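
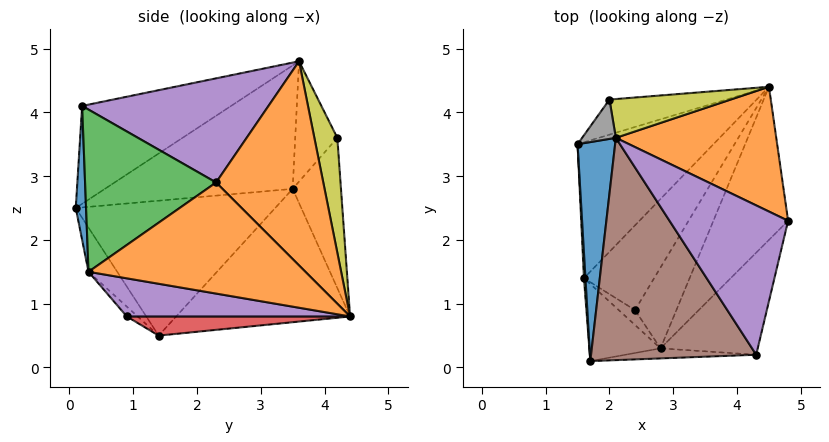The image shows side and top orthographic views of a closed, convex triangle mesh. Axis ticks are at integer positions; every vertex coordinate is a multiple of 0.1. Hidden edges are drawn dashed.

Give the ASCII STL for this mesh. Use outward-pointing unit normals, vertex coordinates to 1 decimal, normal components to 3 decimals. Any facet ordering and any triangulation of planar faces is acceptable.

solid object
 facet normal -0.953 -0.082 0.290
  outer loop
   vertex 2.1 3.6 4.8
   vertex 1.5 3.5 2.8
   vertex 1.7 0.1 2.5
  endloop
 endfacet
 facet normal 0.635 0.590 0.499
  outer loop
   vertex 2.1 3.6 4.8
   vertex 4.8 2.3 2.9
   vertex 4.5 4.4 0.8
  endloop
 endfacet
 facet normal -0.998 -0.060 0.011
  outer loop
   vertex 1.6 1.4 0.5
   vertex 1.7 0.1 2.5
   vertex 1.5 3.5 2.8
  endloop
 endfacet
 facet normal -0.561 0.599 -0.571
  outer loop
   vertex 1.6 1.4 0.5
   vertex 1.5 3.5 2.8
   vertex 4.5 4.4 0.8
  endloop
 endfacet
 facet normal 0.637 0.263 0.725
  outer loop
   vertex 4.3 0.2 4.1
   vertex 4.8 2.3 2.9
   vertex 2.1 3.6 4.8
  endloop
 endfacet
 facet normal -0.455 -0.452 0.767
  outer loop
   vertex 4.3 0.2 4.1
   vertex 2.1 3.6 4.8
   vertex 1.7 0.1 2.5
  endloop
 endfacet
 facet normal -0.489 0.785 -0.381
  outer loop
   vertex 2.0 4.2 3.6
   vertex 4.5 4.4 0.8
   vertex 1.5 3.5 2.8
  endloop
 endfacet
 facet normal -0.900 0.355 0.252
  outer loop
   vertex 2.0 4.2 3.6
   vertex 1.5 3.5 2.8
   vertex 2.1 3.6 4.8
  endloop
 endfacet
 facet normal 0.370 0.843 0.391
  outer loop
   vertex 2.0 4.2 3.6
   vertex 2.1 3.6 4.8
   vertex 4.5 4.4 0.8
  endloop
 endfacet
 facet normal -0.314 -0.803 -0.506
  outer loop
   vertex 2.8 0.3 1.5
   vertex 1.7 0.1 2.5
   vertex 1.6 1.4 0.5
  endloop
 endfacet
 facet normal 0.095 -0.991 -0.093
  outer loop
   vertex 2.8 0.3 1.5
   vertex 4.3 0.2 4.1
   vertex 1.7 0.1 2.5
  endloop
 endfacet
 facet normal 0.760 -0.402 -0.511
  outer loop
   vertex 2.8 0.3 1.5
   vertex 4.5 4.4 0.8
   vertex 4.8 2.3 2.9
  endloop
 endfacet
 facet normal 0.768 -0.446 -0.460
  outer loop
   vertex 2.8 0.3 1.5
   vertex 4.8 2.3 2.9
   vertex 4.3 0.2 4.1
  endloop
 endfacet
 facet normal 0.260 -0.156 -0.953
  outer loop
   vertex 2.4 0.9 0.8
   vertex 1.6 1.4 0.5
   vertex 4.5 4.4 0.8
  endloop
 endfacet
 facet normal 0.628 -0.377 -0.681
  outer loop
   vertex 2.4 0.9 0.8
   vertex 4.5 4.4 0.8
   vertex 2.8 0.3 1.5
  endloop
 endfacet
 facet normal -0.310 -0.802 -0.510
  outer loop
   vertex 2.4 0.9 0.8
   vertex 2.8 0.3 1.5
   vertex 1.6 1.4 0.5
  endloop
 endfacet
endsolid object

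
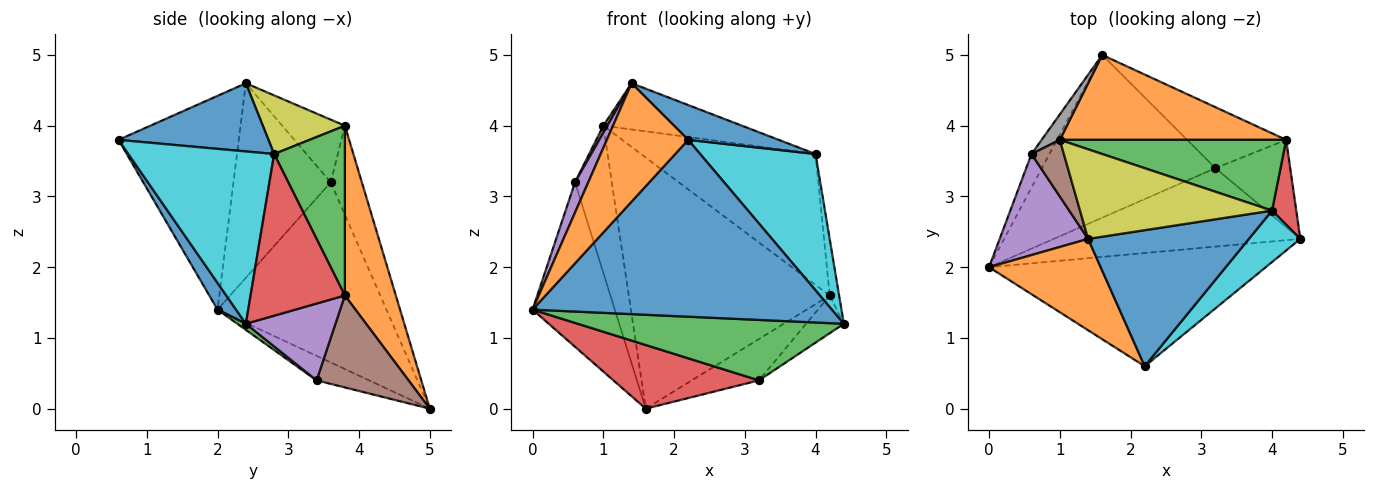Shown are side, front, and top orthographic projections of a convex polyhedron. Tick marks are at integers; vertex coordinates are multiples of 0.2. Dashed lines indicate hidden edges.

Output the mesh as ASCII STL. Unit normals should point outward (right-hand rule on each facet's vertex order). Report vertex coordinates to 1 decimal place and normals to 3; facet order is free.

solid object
 facet normal 0.052 -0.841 -0.538
  outer loop
   vertex 2.2 0.6 3.8
   vertex 0.0 2.0 1.4
   vertex 4.4 2.4 1.2
  endloop
 endfacet
 facet normal -0.760 -0.514 0.397
  outer loop
   vertex 2.2 0.6 3.8
   vertex 1.4 2.4 4.6
   vertex 0.0 2.0 1.4
  endloop
 endfacet
 facet normal 0.019 -0.610 -0.792
  outer loop
   vertex 3.2 3.4 0.4
   vertex 4.4 2.4 1.2
   vertex 0.0 2.0 1.4
  endloop
 endfacet
 facet normal -0.130 -0.361 -0.923
  outer loop
   vertex 3.2 3.4 0.4
   vertex 0.0 2.0 1.4
   vertex 1.6 5.0 0.0
  endloop
 endfacet
 facet normal -0.903 -0.123 0.411
  outer loop
   vertex 0.6 3.6 3.2
   vertex 0.0 2.0 1.4
   vertex 1.4 2.4 4.6
  endloop
 endfacet
 facet normal -0.887 -0.057 0.458
  outer loop
   vertex 0.6 3.6 3.2
   vertex 1.4 2.4 4.6
   vertex 1.0 3.8 4.0
  endloop
 endfacet
 facet normal -0.896 0.436 -0.089
  outer loop
   vertex 0.6 3.6 3.2
   vertex 1.6 5.0 0.0
   vertex 0.0 2.0 1.4
  endloop
 endfacet
 facet normal -0.640 0.757 0.131
  outer loop
   vertex 0.6 3.6 3.2
   vertex 1.0 3.8 4.0
   vertex 1.6 5.0 0.0
  endloop
 endfacet
 facet normal 0.262 0.442 0.858
  outer loop
   vertex 4.0 2.8 3.6
   vertex 1.0 3.8 4.0
   vertex 1.4 2.4 4.6
  endloop
 endfacet
 facet normal 0.764 -0.604 0.228
  outer loop
   vertex 4.0 2.8 3.6
   vertex 2.2 0.6 3.8
   vertex 4.4 2.4 1.2
  endloop
 endfacet
 facet normal 0.380 -0.229 0.896
  outer loop
   vertex 4.0 2.8 3.6
   vertex 1.4 2.4 4.6
   vertex 2.2 0.6 3.8
  endloop
 endfacet
 facet normal 0.234 0.921 0.311
  outer loop
   vertex 4.2 3.8 1.6
   vertex 1.6 5.0 0.0
   vertex 1.0 3.8 4.0
  endloop
 endfacet
 facet normal 0.336 0.829 0.448
  outer loop
   vertex 4.2 3.8 1.6
   vertex 1.0 3.8 4.0
   vertex 4.0 2.8 3.6
  endloop
 endfacet
 facet normal 0.984 0.098 0.148
  outer loop
   vertex 4.2 3.8 1.6
   vertex 4.0 2.8 3.6
   vertex 4.4 2.4 1.2
  endloop
 endfacet
 facet normal 0.686 0.289 -0.668
  outer loop
   vertex 4.2 3.8 1.6
   vertex 4.4 2.4 1.2
   vertex 3.2 3.4 0.4
  endloop
 endfacet
 facet normal 0.609 0.445 -0.656
  outer loop
   vertex 4.2 3.8 1.6
   vertex 3.2 3.4 0.4
   vertex 1.6 5.0 0.0
  endloop
 endfacet
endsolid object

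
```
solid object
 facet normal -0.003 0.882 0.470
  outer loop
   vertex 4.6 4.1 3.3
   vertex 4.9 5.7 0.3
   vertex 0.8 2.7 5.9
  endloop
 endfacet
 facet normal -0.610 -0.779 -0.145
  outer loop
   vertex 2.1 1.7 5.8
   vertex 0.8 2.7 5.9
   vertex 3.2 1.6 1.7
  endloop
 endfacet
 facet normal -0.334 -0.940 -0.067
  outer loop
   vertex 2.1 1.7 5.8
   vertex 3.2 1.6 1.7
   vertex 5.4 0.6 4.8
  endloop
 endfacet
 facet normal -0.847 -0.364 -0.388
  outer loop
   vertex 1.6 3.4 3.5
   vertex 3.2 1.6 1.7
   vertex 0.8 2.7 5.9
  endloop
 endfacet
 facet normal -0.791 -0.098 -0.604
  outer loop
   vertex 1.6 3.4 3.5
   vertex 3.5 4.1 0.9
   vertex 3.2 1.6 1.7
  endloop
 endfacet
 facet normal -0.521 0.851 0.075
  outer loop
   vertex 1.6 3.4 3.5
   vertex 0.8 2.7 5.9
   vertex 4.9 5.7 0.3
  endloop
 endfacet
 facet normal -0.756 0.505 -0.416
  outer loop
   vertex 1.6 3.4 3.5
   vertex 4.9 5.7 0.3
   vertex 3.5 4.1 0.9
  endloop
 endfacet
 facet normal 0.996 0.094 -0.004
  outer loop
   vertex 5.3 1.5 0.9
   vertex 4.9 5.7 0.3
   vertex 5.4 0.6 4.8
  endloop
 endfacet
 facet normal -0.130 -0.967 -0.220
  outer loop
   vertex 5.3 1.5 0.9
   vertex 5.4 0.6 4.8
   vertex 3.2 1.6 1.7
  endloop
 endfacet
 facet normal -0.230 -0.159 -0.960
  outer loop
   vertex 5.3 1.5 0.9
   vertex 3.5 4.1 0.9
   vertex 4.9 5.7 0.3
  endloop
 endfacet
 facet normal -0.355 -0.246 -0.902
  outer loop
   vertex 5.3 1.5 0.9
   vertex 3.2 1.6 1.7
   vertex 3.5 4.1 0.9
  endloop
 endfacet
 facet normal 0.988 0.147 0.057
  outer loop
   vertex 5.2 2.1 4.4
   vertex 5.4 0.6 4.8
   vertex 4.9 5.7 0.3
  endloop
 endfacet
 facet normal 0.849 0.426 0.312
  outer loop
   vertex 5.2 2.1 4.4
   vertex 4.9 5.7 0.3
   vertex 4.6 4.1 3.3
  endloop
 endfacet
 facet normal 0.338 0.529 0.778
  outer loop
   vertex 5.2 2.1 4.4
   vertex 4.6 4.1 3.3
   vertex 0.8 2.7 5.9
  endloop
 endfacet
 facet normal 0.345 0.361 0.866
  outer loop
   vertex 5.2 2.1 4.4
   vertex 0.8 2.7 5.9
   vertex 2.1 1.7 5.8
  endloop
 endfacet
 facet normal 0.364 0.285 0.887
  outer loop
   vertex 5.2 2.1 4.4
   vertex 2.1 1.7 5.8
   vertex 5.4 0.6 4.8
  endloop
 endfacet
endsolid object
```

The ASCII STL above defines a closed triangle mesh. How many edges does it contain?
24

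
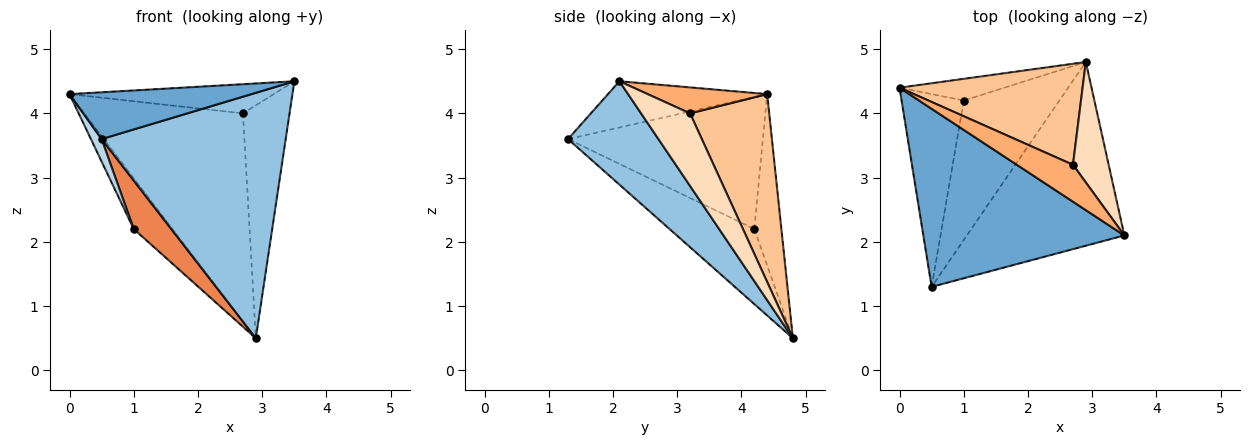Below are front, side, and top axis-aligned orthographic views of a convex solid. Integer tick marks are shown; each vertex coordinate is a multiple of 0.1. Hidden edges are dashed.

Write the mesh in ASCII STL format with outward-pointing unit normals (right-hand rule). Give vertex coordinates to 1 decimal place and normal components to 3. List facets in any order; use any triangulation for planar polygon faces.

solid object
 facet normal -0.217 -0.248 0.944
  outer loop
   vertex 0.5 1.3 3.6
   vertex 3.5 2.1 4.5
   vertex 0.0 4.4 4.3
  endloop
 endfacet
 facet normal 0.366 -0.745 -0.558
  outer loop
   vertex 2.9 4.8 0.5
   vertex 3.5 2.1 4.5
   vertex 0.5 1.3 3.6
  endloop
 endfacet
 facet normal -0.904 -0.050 -0.426
  outer loop
   vertex 1.0 4.2 2.2
   vertex 0.5 1.3 3.6
   vertex 0.0 4.4 4.3
  endloop
 endfacet
 facet normal -0.540 0.774 -0.331
  outer loop
   vertex 1.0 4.2 2.2
   vertex 0.0 4.4 4.3
   vertex 2.9 4.8 0.5
  endloop
 endfacet
 facet normal -0.596 -0.264 -0.759
  outer loop
   vertex 1.0 4.2 2.2
   vertex 2.9 4.8 0.5
   vertex 0.5 1.3 3.6
  endloop
 endfacet
 facet normal 0.341 0.583 0.737
  outer loop
   vertex 2.7 3.2 4.0
   vertex 0.0 4.4 4.3
   vertex 3.5 2.1 4.5
  endloop
 endfacet
 facet normal 0.409 0.821 0.399
  outer loop
   vertex 2.7 3.2 4.0
   vertex 2.9 4.8 0.5
   vertex 0.0 4.4 4.3
  endloop
 endfacet
 facet normal 0.683 0.649 0.336
  outer loop
   vertex 2.7 3.2 4.0
   vertex 3.5 2.1 4.5
   vertex 2.9 4.8 0.5
  endloop
 endfacet
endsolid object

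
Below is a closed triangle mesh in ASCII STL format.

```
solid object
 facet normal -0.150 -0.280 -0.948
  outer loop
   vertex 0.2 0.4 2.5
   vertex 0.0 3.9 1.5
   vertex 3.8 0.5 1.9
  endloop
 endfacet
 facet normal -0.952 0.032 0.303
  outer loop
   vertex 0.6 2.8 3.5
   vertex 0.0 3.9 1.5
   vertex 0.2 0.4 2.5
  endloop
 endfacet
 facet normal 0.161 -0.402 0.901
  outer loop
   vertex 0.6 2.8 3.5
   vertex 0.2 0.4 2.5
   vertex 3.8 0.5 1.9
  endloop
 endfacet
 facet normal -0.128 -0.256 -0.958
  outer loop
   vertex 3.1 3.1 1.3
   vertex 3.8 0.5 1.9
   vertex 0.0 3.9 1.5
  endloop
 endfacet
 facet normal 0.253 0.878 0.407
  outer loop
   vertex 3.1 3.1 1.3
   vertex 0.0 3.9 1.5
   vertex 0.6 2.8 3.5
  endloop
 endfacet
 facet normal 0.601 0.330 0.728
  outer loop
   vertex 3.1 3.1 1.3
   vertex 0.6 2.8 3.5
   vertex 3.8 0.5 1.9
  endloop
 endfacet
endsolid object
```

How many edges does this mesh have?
9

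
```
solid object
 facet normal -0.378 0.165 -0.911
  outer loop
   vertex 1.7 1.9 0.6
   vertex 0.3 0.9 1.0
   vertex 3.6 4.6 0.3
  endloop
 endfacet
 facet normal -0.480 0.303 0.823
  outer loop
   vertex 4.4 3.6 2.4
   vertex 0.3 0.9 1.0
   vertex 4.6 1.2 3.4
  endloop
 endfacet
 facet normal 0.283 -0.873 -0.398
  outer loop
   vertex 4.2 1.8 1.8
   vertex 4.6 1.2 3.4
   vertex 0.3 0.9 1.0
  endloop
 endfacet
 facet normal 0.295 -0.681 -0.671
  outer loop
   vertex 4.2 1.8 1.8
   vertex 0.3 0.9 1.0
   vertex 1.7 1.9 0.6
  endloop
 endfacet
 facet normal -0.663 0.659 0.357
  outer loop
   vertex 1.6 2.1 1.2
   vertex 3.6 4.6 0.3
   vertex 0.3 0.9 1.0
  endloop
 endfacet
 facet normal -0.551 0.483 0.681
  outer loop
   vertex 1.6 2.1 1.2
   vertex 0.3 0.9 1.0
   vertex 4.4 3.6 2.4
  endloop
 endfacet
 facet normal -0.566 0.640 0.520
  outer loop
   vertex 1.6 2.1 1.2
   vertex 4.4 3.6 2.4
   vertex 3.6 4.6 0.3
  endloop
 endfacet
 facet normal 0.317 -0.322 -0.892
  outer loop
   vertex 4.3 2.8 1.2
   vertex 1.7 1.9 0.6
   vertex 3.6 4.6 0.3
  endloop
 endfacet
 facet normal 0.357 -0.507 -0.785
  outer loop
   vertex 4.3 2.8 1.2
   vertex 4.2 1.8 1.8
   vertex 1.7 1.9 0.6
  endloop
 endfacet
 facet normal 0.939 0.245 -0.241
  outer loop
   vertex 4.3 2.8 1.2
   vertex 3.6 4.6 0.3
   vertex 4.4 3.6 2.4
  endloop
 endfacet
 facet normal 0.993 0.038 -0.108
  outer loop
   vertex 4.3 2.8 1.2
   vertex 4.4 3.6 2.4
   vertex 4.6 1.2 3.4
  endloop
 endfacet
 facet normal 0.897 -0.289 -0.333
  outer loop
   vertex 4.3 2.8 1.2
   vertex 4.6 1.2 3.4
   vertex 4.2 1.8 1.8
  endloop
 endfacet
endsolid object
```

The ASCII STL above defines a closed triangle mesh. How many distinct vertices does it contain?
8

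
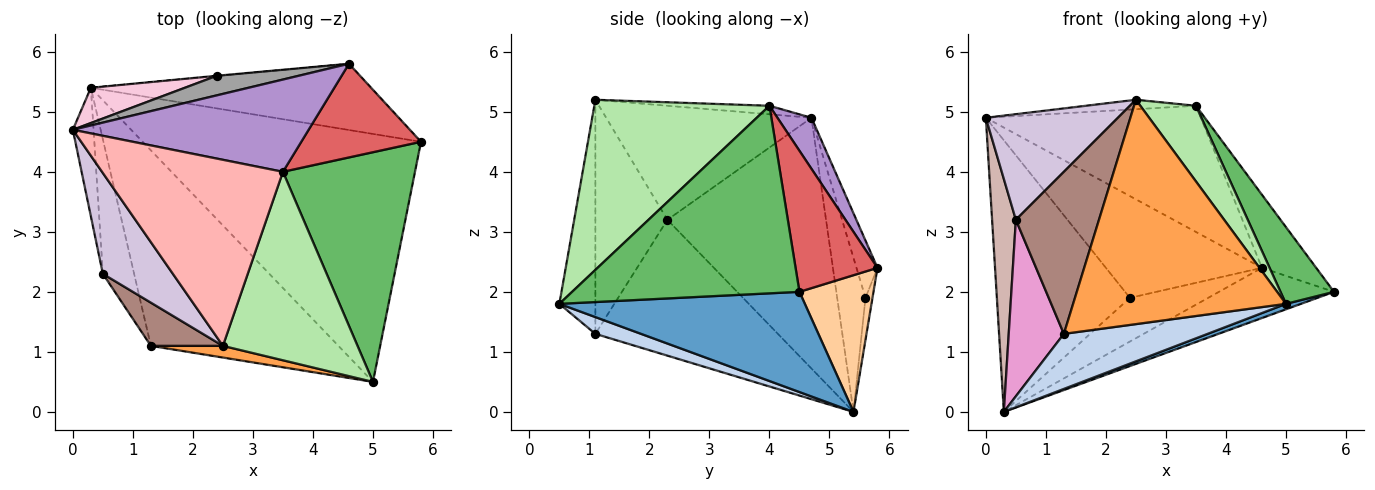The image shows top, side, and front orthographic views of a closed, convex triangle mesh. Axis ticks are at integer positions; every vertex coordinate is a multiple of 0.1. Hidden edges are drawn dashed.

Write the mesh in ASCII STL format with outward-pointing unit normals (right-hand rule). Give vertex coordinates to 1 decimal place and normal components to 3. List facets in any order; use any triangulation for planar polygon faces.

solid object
 facet normal 0.339 -0.021 -0.941
  outer loop
   vertex 0.3 5.4 0.0
   vertex 5.8 4.5 2.0
   vertex 5.0 0.5 1.8
  endloop
 endfacet
 facet normal 0.086 -0.270 -0.959
  outer loop
   vertex 1.3 1.1 1.3
   vertex 0.3 5.4 0.0
   vertex 5.0 0.5 1.8
  endloop
 endfacet
 facet normal -0.167 -0.985 0.051
  outer loop
   vertex 2.5 1.1 5.2
   vertex 1.3 1.1 1.3
   vertex 5.0 0.5 1.8
  endloop
 endfacet
 facet normal 0.362 0.563 -0.743
  outer loop
   vertex 4.6 5.8 2.4
   vertex 5.8 4.5 2.0
   vertex 0.3 5.4 0.0
  endloop
 endfacet
 facet normal 0.803 -0.189 0.565
  outer loop
   vertex 3.5 4.0 5.1
   vertex 5.0 0.5 1.8
   vertex 5.8 4.5 2.0
  endloop
 endfacet
 facet normal 0.761 -0.242 0.602
  outer loop
   vertex 3.5 4.0 5.1
   vertex 2.5 1.1 5.2
   vertex 5.0 0.5 1.8
  endloop
 endfacet
 facet normal 0.681 0.451 0.578
  outer loop
   vertex 3.5 4.0 5.1
   vertex 5.8 4.5 2.0
   vertex 4.6 5.8 2.4
  endloop
 endfacet
 facet normal -0.047 0.051 0.998
  outer loop
   vertex 3.5 4.0 5.1
   vertex 0.0 4.7 4.9
   vertex 2.5 1.1 5.2
  endloop
 endfacet
 facet normal 0.127 0.801 0.585
  outer loop
   vertex 3.5 4.0 5.1
   vertex 4.6 5.8 2.4
   vertex 0.0 4.7 4.9
  endloop
 endfacet
 facet normal -0.747 -0.481 0.459
  outer loop
   vertex 0.5 2.3 3.2
   vertex 2.5 1.1 5.2
   vertex 0.0 4.7 4.9
  endloop
 endfacet
 facet normal -0.642 -0.741 0.198
  outer loop
   vertex 0.5 2.3 3.2
   vertex 1.3 1.1 1.3
   vertex 2.5 1.1 5.2
  endloop
 endfacet
 facet normal -0.986 -0.148 -0.081
  outer loop
   vertex 0.5 2.3 3.2
   vertex 0.0 4.7 4.9
   vertex 0.3 5.4 0.0
  endloop
 endfacet
 facet normal -0.935 -0.282 -0.215
  outer loop
   vertex 0.5 2.3 3.2
   vertex 0.3 5.4 0.0
   vertex 1.3 1.1 1.3
  endloop
 endfacet
 facet normal -0.206 0.970 0.126
  outer loop
   vertex 2.4 5.6 1.9
   vertex 0.3 5.4 0.0
   vertex 0.0 4.7 4.9
  endloop
 endfacet
 facet normal -0.131 0.974 0.187
  outer loop
   vertex 2.4 5.6 1.9
   vertex 0.0 4.7 4.9
   vertex 4.6 5.8 2.4
  endloop
 endfacet
 facet normal -0.089 0.996 -0.006
  outer loop
   vertex 2.4 5.6 1.9
   vertex 4.6 5.8 2.4
   vertex 0.3 5.4 0.0
  endloop
 endfacet
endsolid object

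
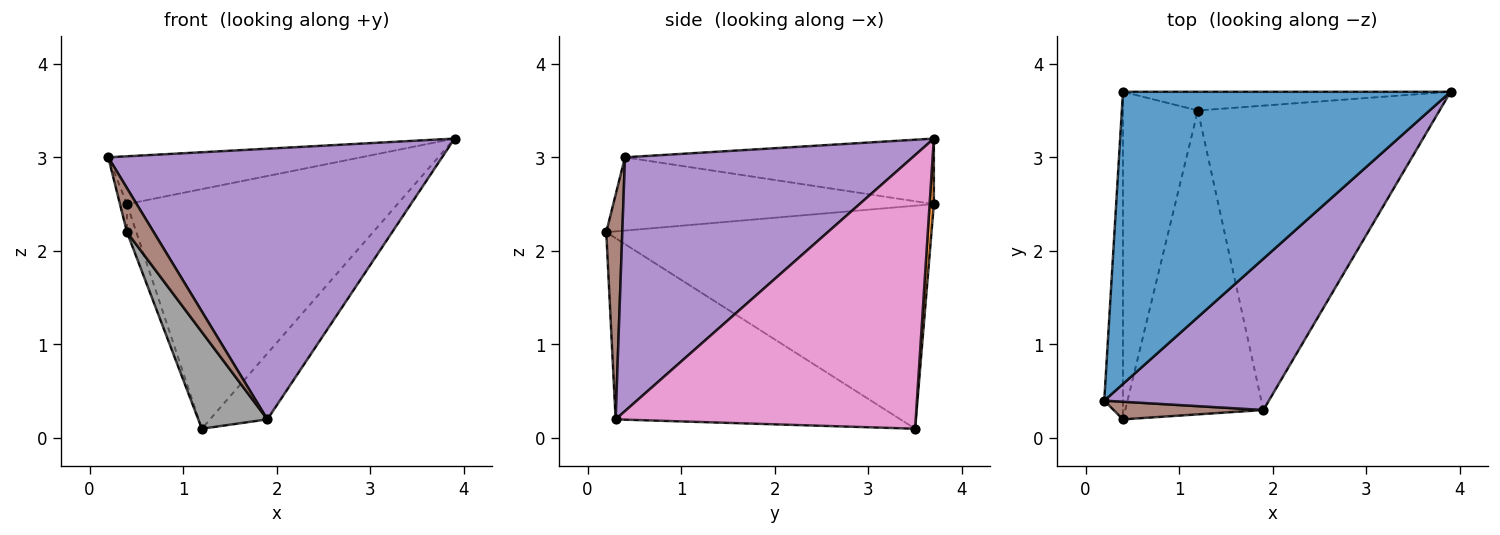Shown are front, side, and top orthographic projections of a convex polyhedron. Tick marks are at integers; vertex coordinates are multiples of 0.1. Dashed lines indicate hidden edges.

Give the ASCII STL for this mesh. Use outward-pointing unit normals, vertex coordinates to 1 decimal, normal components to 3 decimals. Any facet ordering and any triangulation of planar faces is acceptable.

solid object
 facet normal -0.194 0.158 0.968
  outer loop
   vertex 0.4 3.7 2.5
   vertex 0.2 0.4 3.0
   vertex 3.9 3.7 3.2
  endloop
 endfacet
 facet normal 0.016 0.997 -0.078
  outer loop
   vertex 0.4 3.7 2.5
   vertex 3.9 3.7 3.2
   vertex 1.2 3.5 0.1
  endloop
 endfacet
 facet normal -0.969 0.021 -0.247
  outer loop
   vertex 0.4 3.7 2.5
   vertex 0.4 0.2 2.2
   vertex 0.2 0.4 3.0
  endloop
 endfacet
 facet normal -0.948 0.027 -0.318
  outer loop
   vertex 0.4 3.7 2.5
   vertex 1.2 3.5 0.1
   vertex 0.4 0.2 2.2
  endloop
 endfacet
 facet normal 0.601 -0.698 0.390
  outer loop
   vertex 1.9 0.3 0.2
   vertex 3.9 3.7 3.2
   vertex 0.2 0.4 3.0
  endloop
 endfacet
 facet normal 0.487 -0.811 0.324
  outer loop
   vertex 1.9 0.3 0.2
   vertex 0.2 0.4 3.0
   vertex 0.4 0.2 2.2
  endloop
 endfacet
 facet normal 0.742 0.142 -0.655
  outer loop
   vertex 1.9 0.3 0.2
   vertex 1.2 3.5 0.1
   vertex 3.9 3.7 3.2
  endloop
 endfacet
 facet normal -0.781 -0.189 -0.595
  outer loop
   vertex 1.9 0.3 0.2
   vertex 0.4 0.2 2.2
   vertex 1.2 3.5 0.1
  endloop
 endfacet
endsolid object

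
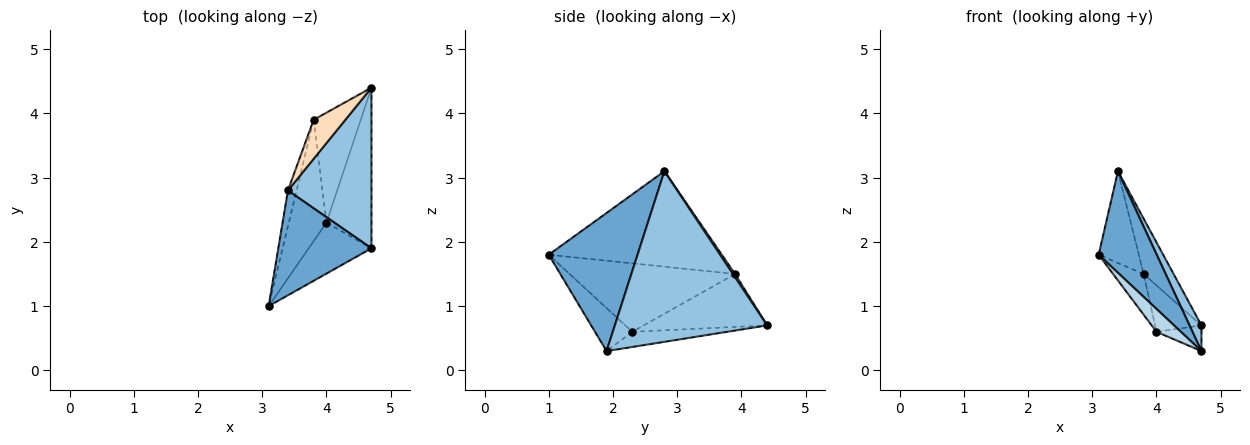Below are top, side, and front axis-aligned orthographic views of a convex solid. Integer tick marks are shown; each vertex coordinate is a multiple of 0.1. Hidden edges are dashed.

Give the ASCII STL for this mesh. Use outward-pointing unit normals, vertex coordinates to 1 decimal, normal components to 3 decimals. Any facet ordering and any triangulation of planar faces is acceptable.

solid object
 facet normal 0.729 -0.477 0.492
  outer loop
   vertex 3.4 2.8 3.1
   vertex 3.1 1.0 1.8
   vertex 4.7 1.9 0.3
  endloop
 endfacet
 facet normal 0.896 -0.070 0.439
  outer loop
   vertex 3.4 2.8 3.1
   vertex 4.7 1.9 0.3
   vertex 4.7 4.4 0.7
  endloop
 endfacet
 facet normal -0.530 -0.347 -0.774
  outer loop
   vertex 4.0 2.3 0.6
   vertex 4.7 1.9 0.3
   vertex 3.1 1.0 1.8
  endloop
 endfacet
 facet normal -0.316 0.150 -0.937
  outer loop
   vertex 4.0 2.3 0.6
   vertex 4.7 4.4 0.7
   vertex 4.7 1.9 0.3
  endloop
 endfacet
 facet normal -0.865 0.160 -0.476
  outer loop
   vertex 3.8 3.9 1.5
   vertex 4.0 2.3 0.6
   vertex 3.1 1.0 1.8
  endloop
 endfacet
 facet normal -0.719 0.270 -0.640
  outer loop
   vertex 3.8 3.9 1.5
   vertex 4.7 4.4 0.7
   vertex 4.0 2.3 0.6
  endloop
 endfacet
 facet normal -0.970 0.225 -0.088
  outer loop
   vertex 3.8 3.9 1.5
   vertex 3.1 1.0 1.8
   vertex 3.4 2.8 3.1
  endloop
 endfacet
 facet normal 0.058 0.816 0.575
  outer loop
   vertex 3.8 3.9 1.5
   vertex 3.4 2.8 3.1
   vertex 4.7 4.4 0.7
  endloop
 endfacet
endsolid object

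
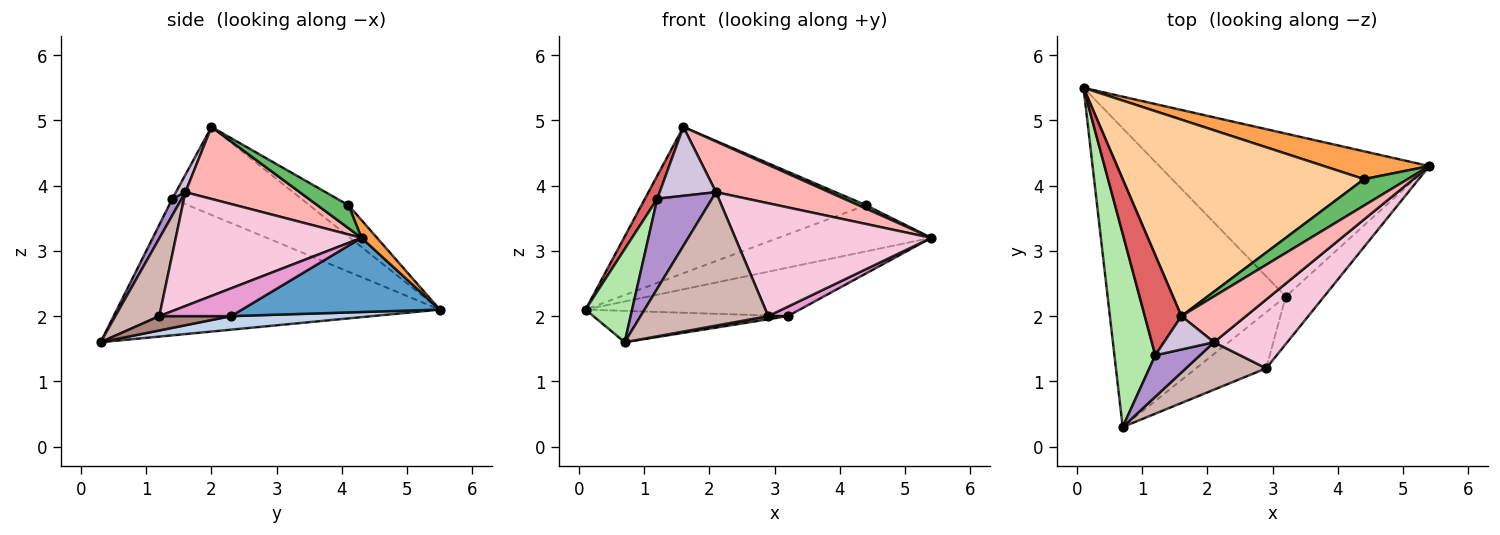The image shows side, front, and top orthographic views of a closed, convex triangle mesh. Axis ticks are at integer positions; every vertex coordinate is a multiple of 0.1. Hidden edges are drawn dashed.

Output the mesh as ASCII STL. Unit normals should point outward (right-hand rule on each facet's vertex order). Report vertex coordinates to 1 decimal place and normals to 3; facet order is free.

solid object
 facet normal 0.255 0.276 -0.927
  outer loop
   vertex 3.2 2.3 2.0
   vertex 0.1 5.5 2.1
   vertex 5.4 4.3 3.2
  endloop
 endfacet
 facet normal 0.075 0.104 -0.992
  outer loop
   vertex 3.2 2.3 2.0
   vertex 0.7 0.3 1.6
   vertex 0.1 5.5 2.1
  endloop
 endfacet
 facet normal 0.086 0.853 0.514
  outer loop
   vertex 4.4 4.1 3.7
   vertex 5.4 4.3 3.2
   vertex 0.1 5.5 2.1
  endloop
 endfacet
 facet normal -0.104 0.594 0.798
  outer loop
   vertex 4.4 4.1 3.7
   vertex 0.1 5.5 2.1
   vertex 1.6 2.0 4.9
  endloop
 endfacet
 facet normal 0.462 -0.114 0.879
  outer loop
   vertex 4.4 4.1 3.7
   vertex 1.6 2.0 4.9
   vertex 5.4 4.3 3.2
  endloop
 endfacet
 facet normal -0.949 -0.137 0.284
  outer loop
   vertex 1.2 1.4 3.8
   vertex 0.1 5.5 2.1
   vertex 0.7 0.3 1.6
  endloop
 endfacet
 facet normal -0.920 -0.088 0.383
  outer loop
   vertex 1.2 1.4 3.8
   vertex 1.6 2.0 4.9
   vertex 0.1 5.5 2.1
  endloop
 endfacet
 facet normal 0.599 -0.593 0.537
  outer loop
   vertex 2.1 1.6 3.9
   vertex 5.4 4.3 3.2
   vertex 1.6 2.0 4.9
  endloop
 endfacet
 facet normal 0.153 -0.897 0.414
  outer loop
   vertex 2.1 1.6 3.9
   vertex 1.2 1.4 3.8
   vertex 0.7 0.3 1.6
  endloop
 endfacet
 facet normal 0.150 -0.890 0.431
  outer loop
   vertex 2.1 1.6 3.9
   vertex 1.6 2.0 4.9
   vertex 1.2 1.4 3.8
  endloop
 endfacet
 facet normal 0.200 -0.055 -0.978
  outer loop
   vertex 2.9 1.2 2.0
   vertex 0.7 0.3 1.6
   vertex 3.2 2.3 2.0
  endloop
 endfacet
 facet normal 0.309 -0.896 0.319
  outer loop
   vertex 2.9 1.2 2.0
   vertex 2.1 1.6 3.9
   vertex 0.7 0.3 1.6
  endloop
 endfacet
 facet normal 0.580 -0.158 -0.799
  outer loop
   vertex 2.9 1.2 2.0
   vertex 3.2 2.3 2.0
   vertex 5.4 4.3 3.2
  endloop
 endfacet
 facet normal 0.629 -0.664 0.405
  outer loop
   vertex 2.9 1.2 2.0
   vertex 5.4 4.3 3.2
   vertex 2.1 1.6 3.9
  endloop
 endfacet
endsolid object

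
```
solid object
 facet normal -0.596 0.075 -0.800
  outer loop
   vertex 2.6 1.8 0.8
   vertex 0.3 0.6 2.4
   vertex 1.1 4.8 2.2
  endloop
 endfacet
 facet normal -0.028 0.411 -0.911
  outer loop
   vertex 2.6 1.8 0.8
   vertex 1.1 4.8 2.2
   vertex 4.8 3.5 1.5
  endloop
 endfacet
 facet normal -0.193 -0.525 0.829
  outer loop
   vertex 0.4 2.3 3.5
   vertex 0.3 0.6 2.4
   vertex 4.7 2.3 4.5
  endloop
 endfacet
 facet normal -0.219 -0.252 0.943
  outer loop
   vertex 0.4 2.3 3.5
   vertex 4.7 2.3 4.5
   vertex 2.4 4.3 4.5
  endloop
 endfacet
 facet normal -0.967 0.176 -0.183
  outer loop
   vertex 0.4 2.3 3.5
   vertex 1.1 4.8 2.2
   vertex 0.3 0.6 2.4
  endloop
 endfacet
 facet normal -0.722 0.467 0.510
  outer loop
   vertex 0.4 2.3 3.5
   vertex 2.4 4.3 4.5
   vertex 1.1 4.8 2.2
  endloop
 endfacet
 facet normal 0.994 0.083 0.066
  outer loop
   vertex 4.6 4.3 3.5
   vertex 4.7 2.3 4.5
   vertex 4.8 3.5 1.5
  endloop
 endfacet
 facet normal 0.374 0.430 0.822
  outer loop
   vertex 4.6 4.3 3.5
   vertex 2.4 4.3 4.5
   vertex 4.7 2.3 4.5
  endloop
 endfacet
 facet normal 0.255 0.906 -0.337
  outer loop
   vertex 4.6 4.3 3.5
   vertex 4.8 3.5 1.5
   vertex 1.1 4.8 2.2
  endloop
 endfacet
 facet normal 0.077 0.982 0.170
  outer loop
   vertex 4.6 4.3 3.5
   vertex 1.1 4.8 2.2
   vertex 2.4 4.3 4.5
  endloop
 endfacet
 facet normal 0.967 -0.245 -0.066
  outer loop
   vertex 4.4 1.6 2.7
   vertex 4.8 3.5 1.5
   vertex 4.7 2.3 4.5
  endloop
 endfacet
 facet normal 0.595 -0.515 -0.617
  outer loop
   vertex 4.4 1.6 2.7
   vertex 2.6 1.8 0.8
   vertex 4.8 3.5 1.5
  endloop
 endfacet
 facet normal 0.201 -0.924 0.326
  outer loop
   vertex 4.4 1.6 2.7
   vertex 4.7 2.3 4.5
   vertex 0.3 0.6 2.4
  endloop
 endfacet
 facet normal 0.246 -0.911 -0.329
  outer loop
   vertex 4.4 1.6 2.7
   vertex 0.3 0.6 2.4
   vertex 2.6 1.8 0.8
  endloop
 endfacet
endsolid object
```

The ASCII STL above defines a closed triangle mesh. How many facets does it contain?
14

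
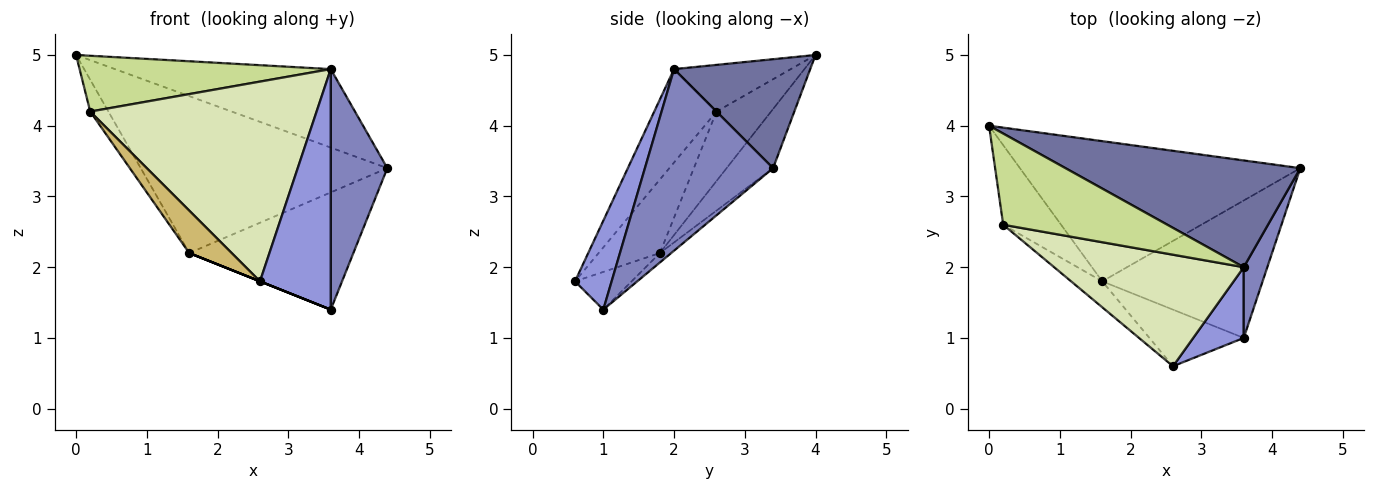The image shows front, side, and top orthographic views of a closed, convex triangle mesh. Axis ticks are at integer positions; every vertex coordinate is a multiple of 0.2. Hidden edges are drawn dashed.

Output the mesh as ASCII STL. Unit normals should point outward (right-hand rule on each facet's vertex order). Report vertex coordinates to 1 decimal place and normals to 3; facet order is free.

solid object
 facet normal 0.350 0.555 0.755
  outer loop
   vertex 3.6 2.0 4.8
   vertex 4.4 3.4 3.4
   vertex 0.0 4.0 5.0
  endloop
 endfacet
 facet normal 0.908 -0.401 0.118
  outer loop
   vertex 3.6 2.0 4.8
   vertex 3.6 1.0 1.4
   vertex 4.4 3.4 3.4
  endloop
 endfacet
 facet normal 0.445 -0.859 0.253
  outer loop
   vertex 3.6 2.0 4.8
   vertex 2.6 0.6 1.8
   vertex 3.6 1.0 1.4
  endloop
 endfacet
 facet normal -0.139 0.738 -0.660
  outer loop
   vertex 1.6 1.8 2.2
   vertex 0.0 4.0 5.0
   vertex 4.4 3.4 3.4
  endloop
 endfacet
 facet normal -0.045 0.648 -0.760
  outer loop
   vertex 1.6 1.8 2.2
   vertex 4.4 3.4 3.4
   vertex 3.6 1.0 1.4
  endloop
 endfacet
 facet normal -0.371 0.000 -0.928
  outer loop
   vertex 1.6 1.8 2.2
   vertex 3.6 1.0 1.4
   vertex 2.6 0.6 1.8
  endloop
 endfacet
 facet normal -0.236 -0.507 0.829
  outer loop
   vertex 0.2 2.6 4.2
   vertex 3.6 2.0 4.8
   vertex 0.0 4.0 5.0
  endloop
 endfacet
 facet normal -0.233 -0.849 0.474
  outer loop
   vertex 0.2 2.6 4.2
   vertex 2.6 0.6 1.8
   vertex 3.6 2.0 4.8
  endloop
 endfacet
 facet normal -0.744 0.248 -0.620
  outer loop
   vertex 0.2 2.6 4.2
   vertex 0.0 4.0 5.0
   vertex 1.6 1.8 2.2
  endloop
 endfacet
 facet normal -0.777 -0.538 -0.329
  outer loop
   vertex 0.2 2.6 4.2
   vertex 1.6 1.8 2.2
   vertex 2.6 0.6 1.8
  endloop
 endfacet
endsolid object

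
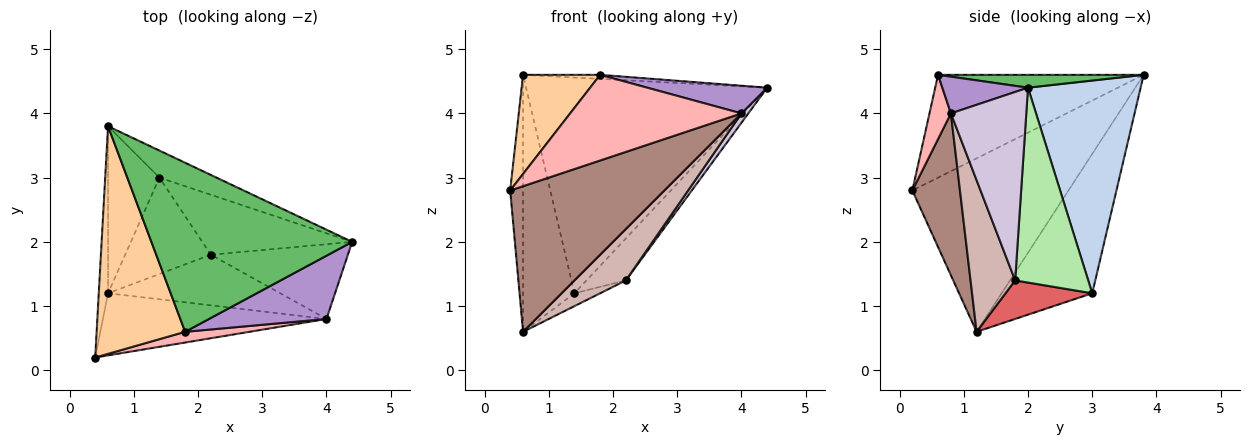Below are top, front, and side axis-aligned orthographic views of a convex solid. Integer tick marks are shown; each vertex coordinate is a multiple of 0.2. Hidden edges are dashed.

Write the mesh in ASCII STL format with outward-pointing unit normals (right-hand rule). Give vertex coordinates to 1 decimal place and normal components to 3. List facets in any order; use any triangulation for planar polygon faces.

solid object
 facet normal -0.995 0.082 -0.053
  outer loop
   vertex 0.6 1.2 0.6
   vertex 0.4 0.2 2.8
   vertex 0.6 3.8 4.6
  endloop
 endfacet
 facet normal 0.420 0.900 -0.113
  outer loop
   vertex 1.4 3.0 1.2
   vertex 0.6 3.8 4.6
   vertex 4.4 2.0 4.4
  endloop
 endfacet
 facet normal -0.828 0.470 -0.305
  outer loop
   vertex 1.4 3.0 1.2
   vertex 0.6 1.2 0.6
   vertex 0.6 3.8 4.6
  endloop
 endfacet
 facet normal -0.729 -0.273 0.628
  outer loop
   vertex 1.8 0.6 4.6
   vertex 0.6 3.8 4.6
   vertex 0.4 0.2 2.8
  endloop
 endfacet
 facet normal 0.064 0.024 0.998
  outer loop
   vertex 1.8 0.6 4.6
   vertex 4.4 2.0 4.4
   vertex 0.6 3.8 4.6
  endloop
 endfacet
 facet normal 0.729 0.393 -0.561
  outer loop
   vertex 2.2 1.8 1.4
   vertex 1.4 3.0 1.2
   vertex 4.4 2.0 4.4
  endloop
 endfacet
 facet normal 0.407 0.121 -0.905
  outer loop
   vertex 2.2 1.8 1.4
   vertex 0.6 1.2 0.6
   vertex 1.4 3.0 1.2
  endloop
 endfacet
 facet normal 0.123 -0.985 0.123
  outer loop
   vertex 4.0 0.8 4.0
   vertex 1.8 0.6 4.6
   vertex 0.4 0.2 2.8
  endloop
 endfacet
 facet normal 0.275 -0.385 0.881
  outer loop
   vertex 4.0 0.8 4.0
   vertex 4.4 2.0 4.4
   vertex 1.8 0.6 4.6
  endloop
 endfacet
 facet normal 0.807 -0.073 -0.587
  outer loop
   vertex 4.0 0.8 4.0
   vertex 2.2 1.8 1.4
   vertex 4.4 2.0 4.4
  endloop
 endfacet
 facet normal 0.273 -0.885 -0.377
  outer loop
   vertex 4.0 0.8 4.0
   vertex 0.4 0.2 2.8
   vertex 0.6 1.2 0.6
  endloop
 endfacet
 facet normal 0.526 -0.606 -0.597
  outer loop
   vertex 4.0 0.8 4.0
   vertex 0.6 1.2 0.6
   vertex 2.2 1.8 1.4
  endloop
 endfacet
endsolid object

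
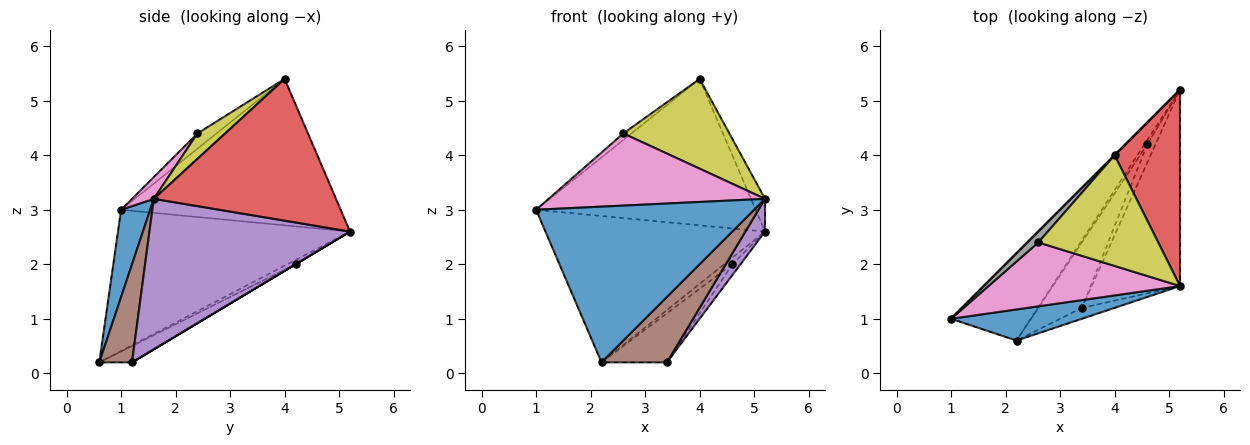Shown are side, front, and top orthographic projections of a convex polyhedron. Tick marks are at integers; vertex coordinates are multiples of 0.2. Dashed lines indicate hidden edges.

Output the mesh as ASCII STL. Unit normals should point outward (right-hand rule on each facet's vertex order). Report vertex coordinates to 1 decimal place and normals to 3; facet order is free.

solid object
 facet normal 0.130 -0.972 0.194
  outer loop
   vertex 2.2 0.6 0.2
   vertex 5.2 1.6 3.2
   vertex 1.0 1.0 3.0
  endloop
 endfacet
 facet normal -0.672 0.636 -0.379
  outer loop
   vertex 2.2 0.6 0.2
   vertex 1.0 1.0 3.0
   vertex 5.2 5.2 2.6
  endloop
 endfacet
 facet normal -0.707 0.707 0.000
  outer loop
   vertex 4.0 4.0 5.4
   vertex 5.2 5.2 2.6
   vertex 1.0 1.0 3.0
  endloop
 endfacet
 facet normal 0.906 0.070 0.418
  outer loop
   vertex 4.0 4.0 5.4
   vertex 5.2 1.6 3.2
   vertex 5.2 5.2 2.6
  endloop
 endfacet
 facet normal 0.859 -0.084 -0.504
  outer loop
   vertex 3.4 1.2 0.2
   vertex 5.2 5.2 2.6
   vertex 5.2 1.6 3.2
  endloop
 endfacet
 facet normal 0.442 -0.885 -0.147
  outer loop
   vertex 3.4 1.2 0.2
   vertex 5.2 1.6 3.2
   vertex 2.2 0.6 0.2
  endloop
 endfacet
 facet normal 0.075 -0.747 0.661
  outer loop
   vertex 2.6 2.4 4.4
   vertex 1.0 1.0 3.0
   vertex 5.2 1.6 3.2
  endloop
 endfacet
 facet normal -0.768 0.329 0.549
  outer loop
   vertex 2.6 2.4 4.4
   vertex 4.0 4.0 5.4
   vertex 1.0 1.0 3.0
  endloop
 endfacet
 facet normal 0.163 -0.621 0.766
  outer loop
   vertex 2.6 2.4 4.4
   vertex 5.2 1.6 3.2
   vertex 4.0 4.0 5.4
  endloop
 endfacet
 facet normal -0.640 0.640 -0.426
  outer loop
   vertex 4.6 4.2 2.0
   vertex 2.2 0.6 0.2
   vertex 5.2 5.2 2.6
  endloop
 endfacet
 facet normal 0.000 0.514 -0.857
  outer loop
   vertex 4.6 4.2 2.0
   vertex 5.2 5.2 2.6
   vertex 3.4 1.2 0.2
  endloop
 endfacet
 facet normal -0.287 0.575 -0.766
  outer loop
   vertex 4.6 4.2 2.0
   vertex 3.4 1.2 0.2
   vertex 2.2 0.6 0.2
  endloop
 endfacet
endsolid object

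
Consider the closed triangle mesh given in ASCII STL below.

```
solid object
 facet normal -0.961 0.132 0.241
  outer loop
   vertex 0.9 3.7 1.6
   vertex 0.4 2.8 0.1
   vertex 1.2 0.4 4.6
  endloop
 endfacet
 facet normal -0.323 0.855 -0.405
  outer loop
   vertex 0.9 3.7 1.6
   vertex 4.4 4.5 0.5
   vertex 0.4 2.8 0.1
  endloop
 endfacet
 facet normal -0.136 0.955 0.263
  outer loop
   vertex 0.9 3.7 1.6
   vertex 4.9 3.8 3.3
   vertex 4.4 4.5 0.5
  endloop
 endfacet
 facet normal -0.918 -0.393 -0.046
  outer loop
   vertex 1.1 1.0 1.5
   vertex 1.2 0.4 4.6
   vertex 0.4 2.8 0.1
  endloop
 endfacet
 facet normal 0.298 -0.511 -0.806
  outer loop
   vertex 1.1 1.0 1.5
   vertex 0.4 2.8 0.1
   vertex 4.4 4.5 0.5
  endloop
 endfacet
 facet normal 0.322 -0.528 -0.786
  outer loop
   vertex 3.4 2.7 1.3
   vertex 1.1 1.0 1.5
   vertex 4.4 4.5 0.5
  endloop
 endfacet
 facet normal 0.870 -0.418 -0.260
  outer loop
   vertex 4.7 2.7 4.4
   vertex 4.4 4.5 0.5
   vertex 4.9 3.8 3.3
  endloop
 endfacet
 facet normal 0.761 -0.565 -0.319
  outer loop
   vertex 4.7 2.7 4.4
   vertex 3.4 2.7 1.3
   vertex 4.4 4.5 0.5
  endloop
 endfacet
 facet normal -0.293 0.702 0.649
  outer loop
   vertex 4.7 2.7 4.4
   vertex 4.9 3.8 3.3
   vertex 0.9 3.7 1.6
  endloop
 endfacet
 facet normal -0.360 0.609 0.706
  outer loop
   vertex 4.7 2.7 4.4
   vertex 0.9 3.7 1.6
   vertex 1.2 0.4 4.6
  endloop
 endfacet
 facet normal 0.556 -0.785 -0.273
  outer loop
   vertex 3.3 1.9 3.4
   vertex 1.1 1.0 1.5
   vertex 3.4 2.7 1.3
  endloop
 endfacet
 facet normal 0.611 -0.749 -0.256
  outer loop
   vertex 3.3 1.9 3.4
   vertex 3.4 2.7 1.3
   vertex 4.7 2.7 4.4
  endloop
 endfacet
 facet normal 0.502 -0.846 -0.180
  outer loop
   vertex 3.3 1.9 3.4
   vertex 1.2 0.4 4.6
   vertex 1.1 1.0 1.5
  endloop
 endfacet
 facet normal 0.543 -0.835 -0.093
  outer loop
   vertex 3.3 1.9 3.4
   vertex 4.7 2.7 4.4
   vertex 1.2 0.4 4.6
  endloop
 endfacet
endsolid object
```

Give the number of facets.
14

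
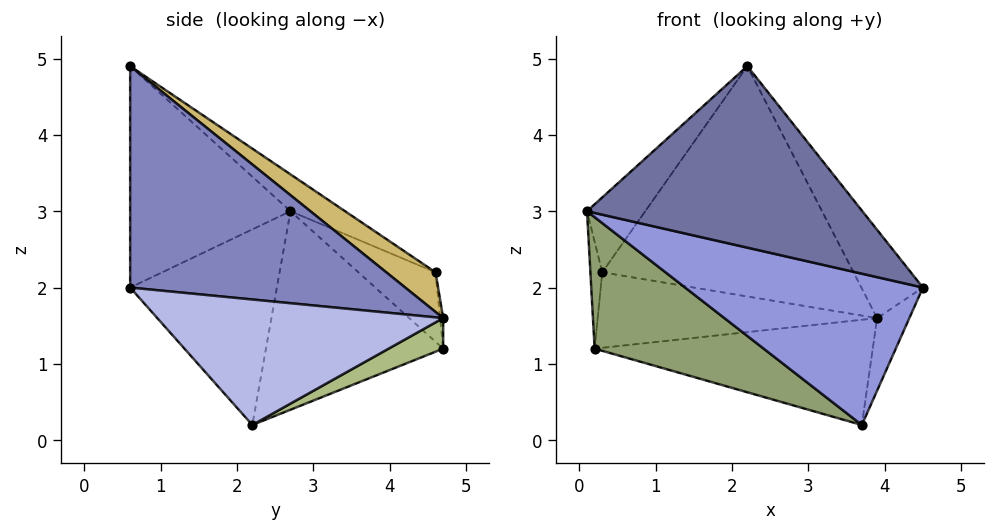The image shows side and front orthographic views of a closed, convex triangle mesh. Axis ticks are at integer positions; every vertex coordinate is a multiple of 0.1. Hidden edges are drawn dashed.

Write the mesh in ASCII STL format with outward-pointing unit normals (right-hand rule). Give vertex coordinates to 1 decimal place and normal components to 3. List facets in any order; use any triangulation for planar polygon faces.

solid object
 facet normal -0.467 -0.803 -0.371
  outer loop
   vertex 2.2 0.6 4.9
   vertex 0.1 2.7 3.0
   vertex 4.5 0.6 2.0
  endloop
 endfacet
 facet normal 0.772 0.173 0.612
  outer loop
   vertex 2.2 0.6 4.9
   vertex 4.5 0.6 2.0
   vertex 3.9 4.7 1.6
  endloop
 endfacet
 facet normal -0.465 -0.754 -0.464
  outer loop
   vertex 3.7 2.2 0.2
   vertex 4.5 0.6 2.0
   vertex 0.1 2.7 3.0
  endloop
 endfacet
 facet normal 0.940 0.106 -0.324
  outer loop
   vertex 3.7 2.2 0.2
   vertex 3.9 4.7 1.6
   vertex 4.5 0.6 2.0
  endloop
 endfacet
 facet normal -0.563 -0.537 -0.628
  outer loop
   vertex 0.2 4.7 1.2
   vertex 3.7 2.2 0.2
   vertex 0.1 2.7 3.0
  endloop
 endfacet
 facet normal 0.094 0.481 -0.872
  outer loop
   vertex 0.2 4.7 1.2
   vertex 3.9 4.7 1.6
   vertex 3.7 2.2 0.2
  endloop
 endfacet
 facet normal -0.982 0.151 0.113
  outer loop
   vertex 0.3 4.6 2.2
   vertex 0.2 4.7 1.2
   vertex 0.1 2.7 3.0
  endloop
 endfacet
 facet normal -0.011 0.995 0.101
  outer loop
   vertex 0.3 4.6 2.2
   vertex 3.9 4.7 1.6
   vertex 0.2 4.7 1.2
  endloop
 endfacet
 facet normal -0.369 0.393 0.842
  outer loop
   vertex 0.3 4.6 2.2
   vertex 0.1 2.7 3.0
   vertex 2.2 0.6 4.9
  endloop
 endfacet
 facet normal 0.116 0.593 0.797
  outer loop
   vertex 0.3 4.6 2.2
   vertex 2.2 0.6 4.9
   vertex 3.9 4.7 1.6
  endloop
 endfacet
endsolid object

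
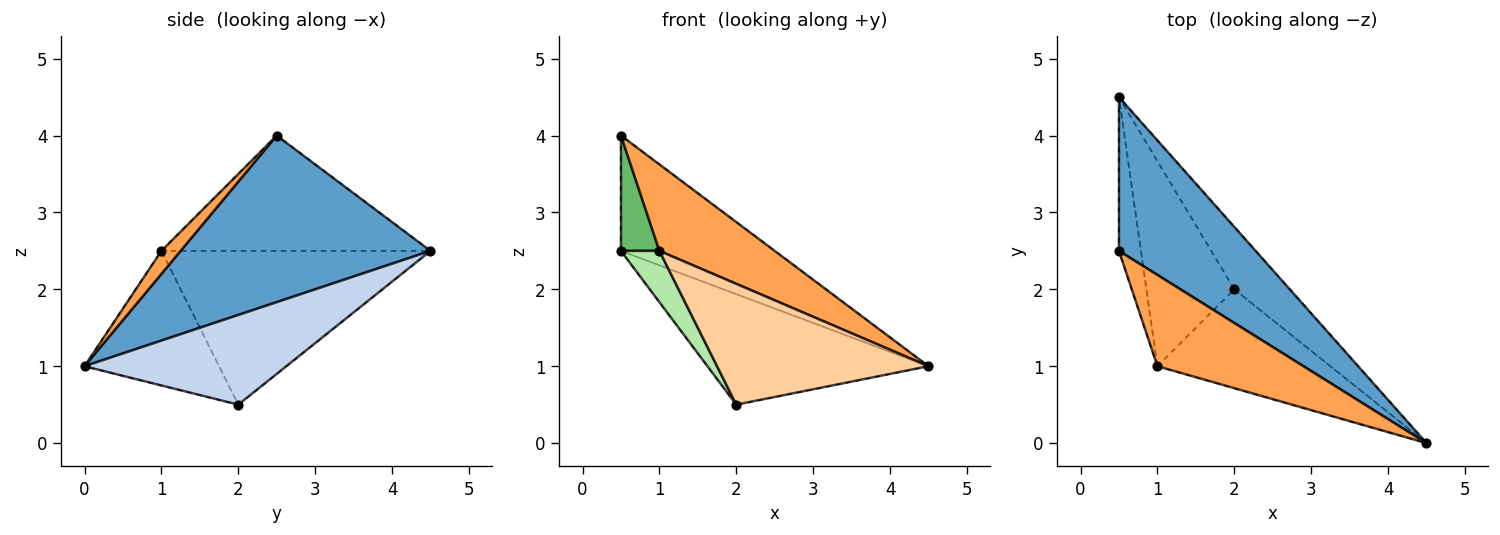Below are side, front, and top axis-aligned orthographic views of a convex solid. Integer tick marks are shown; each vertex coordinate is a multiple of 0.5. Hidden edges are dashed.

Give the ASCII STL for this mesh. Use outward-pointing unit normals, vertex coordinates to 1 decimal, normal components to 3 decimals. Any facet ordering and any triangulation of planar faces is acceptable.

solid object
 facet normal 0.698 0.430 0.573
  outer loop
   vertex 0.5 4.5 2.5
   vertex 0.5 2.5 4.0
   vertex 4.5 0.0 1.0
  endloop
 endfacet
 facet normal 0.622 0.682 -0.385
  outer loop
   vertex 2.0 2.0 0.5
   vertex 0.5 4.5 2.5
   vertex 4.5 0.0 1.0
  endloop
 endfacet
 facet normal 0.114 -0.683 0.721
  outer loop
   vertex 1.0 1.0 2.5
   vertex 4.5 0.0 1.0
   vertex 0.5 2.5 4.0
  endloop
 endfacet
 facet normal -0.442 -0.694 -0.568
  outer loop
   vertex 1.0 1.0 2.5
   vertex 2.0 2.0 0.5
   vertex 4.5 0.0 1.0
  endloop
 endfacet
 facet normal -0.973 -0.139 -0.185
  outer loop
   vertex 1.0 1.0 2.5
   vertex 0.5 2.5 4.0
   vertex 0.5 4.5 2.5
  endloop
 endfacet
 facet normal -0.862 -0.123 -0.492
  outer loop
   vertex 1.0 1.0 2.5
   vertex 0.5 4.5 2.5
   vertex 2.0 2.0 0.5
  endloop
 endfacet
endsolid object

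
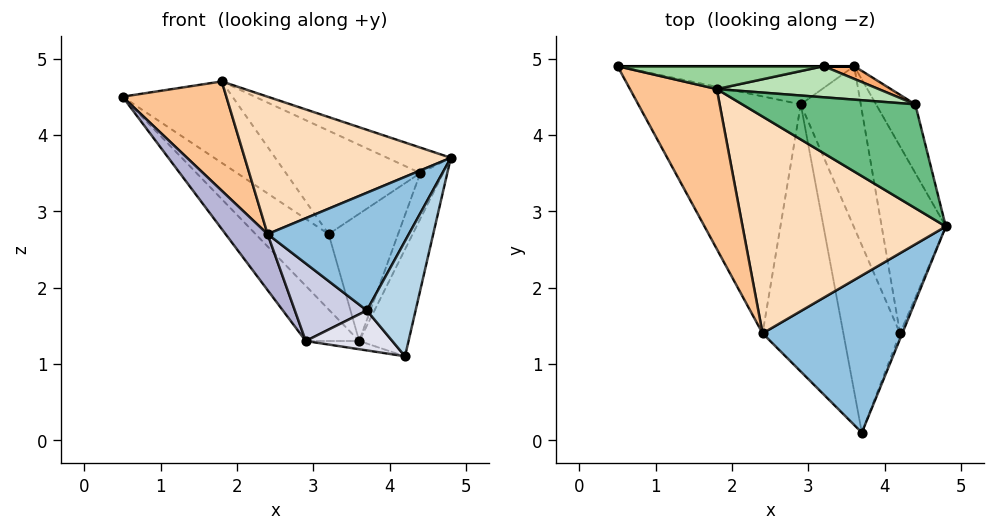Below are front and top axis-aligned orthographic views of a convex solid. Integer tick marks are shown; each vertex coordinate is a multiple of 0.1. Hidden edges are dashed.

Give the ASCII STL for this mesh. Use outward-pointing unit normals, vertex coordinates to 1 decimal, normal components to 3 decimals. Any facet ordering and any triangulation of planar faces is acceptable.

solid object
 facet normal 0.935 0.197 -0.295
  outer loop
   vertex 4.4 4.4 3.5
   vertex 4.8 2.8 3.7
   vertex 3.6 4.9 1.3
  endloop
 endfacet
 facet normal 0.016 -0.599 0.800
  outer loop
   vertex 2.4 1.4 2.7
   vertex 3.7 0.1 1.7
   vertex 4.8 2.8 3.7
  endloop
 endfacet
 facet normal 0.930 -0.366 -0.018
  outer loop
   vertex 4.2 1.4 1.1
   vertex 4.8 2.8 3.7
   vertex 3.7 0.1 1.7
  endloop
 endfacet
 facet normal 0.934 0.178 -0.311
  outer loop
   vertex 4.2 1.4 1.1
   vertex 3.6 4.9 1.3
   vertex 4.8 2.8 3.7
  endloop
 endfacet
 facet normal 0.000 1.000 0.000
  outer loop
   vertex 3.2 4.9 2.7
   vertex 3.6 4.9 1.3
   vertex 0.5 4.9 4.5
  endloop
 endfacet
 facet normal 0.329 0.940 0.094
  outer loop
   vertex 3.2 4.9 2.7
   vertex 4.4 4.4 3.5
   vertex 3.6 4.9 1.3
  endloop
 endfacet
 facet normal -0.249 -0.546 0.800
  outer loop
   vertex 1.8 4.6 4.7
   vertex 0.5 4.9 4.5
   vertex 2.4 1.4 2.7
  endloop
 endfacet
 facet normal -0.040 -0.535 0.844
  outer loop
   vertex 1.8 4.6 4.7
   vertex 2.4 1.4 2.7
   vertex 4.8 2.8 3.7
  endloop
 endfacet
 facet normal 0.423 0.216 0.880
  outer loop
   vertex 1.8 4.6 4.7
   vertex 4.8 2.8 3.7
   vertex 4.4 4.4 3.5
  endloop
 endfacet
 facet normal 0.178 0.947 0.266
  outer loop
   vertex 1.8 4.6 4.7
   vertex 3.2 4.9 2.7
   vertex 0.5 4.9 4.5
  endloop
 endfacet
 facet normal 0.202 0.938 0.282
  outer loop
   vertex 1.8 4.6 4.7
   vertex 4.4 4.4 3.5
   vertex 3.2 4.9 2.7
  endloop
 endfacet
 facet normal -0.036 0.051 -0.998
  outer loop
   vertex 2.9 4.4 1.3
   vertex 3.6 4.9 1.3
   vertex 4.2 1.4 1.1
  endloop
 endfacet
 facet normal -0.506 0.709 -0.491
  outer loop
   vertex 2.9 4.4 1.3
   vertex 0.5 4.9 4.5
   vertex 3.6 4.9 1.3
  endloop
 endfacet
 facet normal -0.803 -0.137 -0.581
  outer loop
   vertex 2.9 4.4 1.3
   vertex 2.4 1.4 2.7
   vertex 0.5 4.9 4.5
  endloop
 endfacet
 facet normal -0.713 -0.195 -0.673
  outer loop
   vertex 2.9 4.4 1.3
   vertex 3.7 0.1 1.7
   vertex 2.4 1.4 2.7
  endloop
 endfacet
 facet normal -0.534 -0.176 -0.827
  outer loop
   vertex 2.9 4.4 1.3
   vertex 4.2 1.4 1.1
   vertex 3.7 0.1 1.7
  endloop
 endfacet
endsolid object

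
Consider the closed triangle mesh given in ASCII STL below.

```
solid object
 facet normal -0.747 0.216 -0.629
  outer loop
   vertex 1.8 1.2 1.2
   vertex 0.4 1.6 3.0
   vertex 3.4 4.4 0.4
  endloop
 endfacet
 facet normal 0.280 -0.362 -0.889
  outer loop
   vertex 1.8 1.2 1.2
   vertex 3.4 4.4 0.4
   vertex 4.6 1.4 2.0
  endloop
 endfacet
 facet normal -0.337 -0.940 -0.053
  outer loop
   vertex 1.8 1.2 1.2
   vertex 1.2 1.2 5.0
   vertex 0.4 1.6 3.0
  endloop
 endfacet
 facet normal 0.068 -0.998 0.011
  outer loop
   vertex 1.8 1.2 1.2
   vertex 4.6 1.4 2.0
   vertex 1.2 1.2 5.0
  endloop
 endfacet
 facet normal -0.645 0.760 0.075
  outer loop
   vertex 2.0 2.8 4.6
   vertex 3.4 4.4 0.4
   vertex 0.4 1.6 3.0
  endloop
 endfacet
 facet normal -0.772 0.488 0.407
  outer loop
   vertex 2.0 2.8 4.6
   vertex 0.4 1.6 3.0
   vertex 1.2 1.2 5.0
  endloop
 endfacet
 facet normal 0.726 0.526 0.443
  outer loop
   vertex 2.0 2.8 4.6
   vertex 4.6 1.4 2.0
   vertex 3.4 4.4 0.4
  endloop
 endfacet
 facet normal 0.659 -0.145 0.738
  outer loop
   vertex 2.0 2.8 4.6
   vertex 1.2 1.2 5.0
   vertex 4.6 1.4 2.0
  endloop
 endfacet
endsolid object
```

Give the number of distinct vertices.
6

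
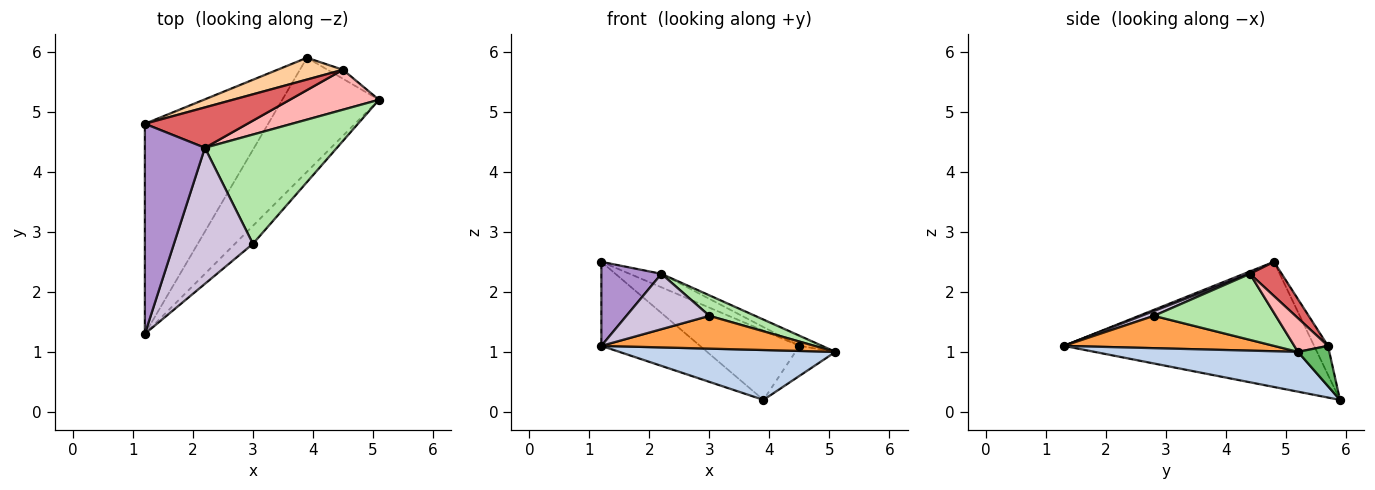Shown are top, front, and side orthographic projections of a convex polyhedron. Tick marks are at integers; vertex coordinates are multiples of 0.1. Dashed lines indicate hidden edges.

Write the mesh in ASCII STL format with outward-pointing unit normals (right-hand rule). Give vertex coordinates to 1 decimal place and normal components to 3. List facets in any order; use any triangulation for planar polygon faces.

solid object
 facet normal -0.686 0.270 -0.676
  outer loop
   vertex 3.9 5.9 0.2
   vertex 1.2 1.3 1.1
   vertex 1.2 4.8 2.5
  endloop
 endfacet
 facet normal 0.353 -0.375 -0.857
  outer loop
   vertex 3.9 5.9 0.2
   vertex 5.1 5.2 1.0
   vertex 1.2 1.3 1.1
  endloop
 endfacet
 facet normal 0.654 -0.663 -0.364
  outer loop
   vertex 3.0 2.8 1.6
   vertex 1.2 1.3 1.1
   vertex 5.1 5.2 1.0
  endloop
 endfacet
 facet normal -0.132 0.946 0.298
  outer loop
   vertex 4.5 5.7 1.1
   vertex 3.9 5.9 0.2
   vertex 1.2 4.8 2.5
  endloop
 endfacet
 facet normal 0.600 0.766 -0.230
  outer loop
   vertex 4.5 5.7 1.1
   vertex 5.1 5.2 1.0
   vertex 3.9 5.9 0.2
  endloop
 endfacet
 facet normal 0.441 -0.165 0.882
  outer loop
   vertex 2.2 4.4 2.3
   vertex 3.0 2.8 1.6
   vertex 5.1 5.2 1.0
  endloop
 endfacet
 facet normal 0.302 0.302 0.905
  outer loop
   vertex 2.2 4.4 2.3
   vertex 4.5 5.7 1.1
   vertex 1.2 4.8 2.5
  endloop
 endfacet
 facet normal 0.344 0.231 0.910
  outer loop
   vertex 2.2 4.4 2.3
   vertex 5.1 5.2 1.0
   vertex 4.5 5.7 1.1
  endloop
 endfacet
 facet normal 0.037 -0.371 0.928
  outer loop
   vertex 2.2 4.4 2.3
   vertex 1.2 4.8 2.5
   vertex 1.2 1.3 1.1
  endloop
 endfacet
 facet normal 0.057 -0.376 0.925
  outer loop
   vertex 2.2 4.4 2.3
   vertex 1.2 1.3 1.1
   vertex 3.0 2.8 1.6
  endloop
 endfacet
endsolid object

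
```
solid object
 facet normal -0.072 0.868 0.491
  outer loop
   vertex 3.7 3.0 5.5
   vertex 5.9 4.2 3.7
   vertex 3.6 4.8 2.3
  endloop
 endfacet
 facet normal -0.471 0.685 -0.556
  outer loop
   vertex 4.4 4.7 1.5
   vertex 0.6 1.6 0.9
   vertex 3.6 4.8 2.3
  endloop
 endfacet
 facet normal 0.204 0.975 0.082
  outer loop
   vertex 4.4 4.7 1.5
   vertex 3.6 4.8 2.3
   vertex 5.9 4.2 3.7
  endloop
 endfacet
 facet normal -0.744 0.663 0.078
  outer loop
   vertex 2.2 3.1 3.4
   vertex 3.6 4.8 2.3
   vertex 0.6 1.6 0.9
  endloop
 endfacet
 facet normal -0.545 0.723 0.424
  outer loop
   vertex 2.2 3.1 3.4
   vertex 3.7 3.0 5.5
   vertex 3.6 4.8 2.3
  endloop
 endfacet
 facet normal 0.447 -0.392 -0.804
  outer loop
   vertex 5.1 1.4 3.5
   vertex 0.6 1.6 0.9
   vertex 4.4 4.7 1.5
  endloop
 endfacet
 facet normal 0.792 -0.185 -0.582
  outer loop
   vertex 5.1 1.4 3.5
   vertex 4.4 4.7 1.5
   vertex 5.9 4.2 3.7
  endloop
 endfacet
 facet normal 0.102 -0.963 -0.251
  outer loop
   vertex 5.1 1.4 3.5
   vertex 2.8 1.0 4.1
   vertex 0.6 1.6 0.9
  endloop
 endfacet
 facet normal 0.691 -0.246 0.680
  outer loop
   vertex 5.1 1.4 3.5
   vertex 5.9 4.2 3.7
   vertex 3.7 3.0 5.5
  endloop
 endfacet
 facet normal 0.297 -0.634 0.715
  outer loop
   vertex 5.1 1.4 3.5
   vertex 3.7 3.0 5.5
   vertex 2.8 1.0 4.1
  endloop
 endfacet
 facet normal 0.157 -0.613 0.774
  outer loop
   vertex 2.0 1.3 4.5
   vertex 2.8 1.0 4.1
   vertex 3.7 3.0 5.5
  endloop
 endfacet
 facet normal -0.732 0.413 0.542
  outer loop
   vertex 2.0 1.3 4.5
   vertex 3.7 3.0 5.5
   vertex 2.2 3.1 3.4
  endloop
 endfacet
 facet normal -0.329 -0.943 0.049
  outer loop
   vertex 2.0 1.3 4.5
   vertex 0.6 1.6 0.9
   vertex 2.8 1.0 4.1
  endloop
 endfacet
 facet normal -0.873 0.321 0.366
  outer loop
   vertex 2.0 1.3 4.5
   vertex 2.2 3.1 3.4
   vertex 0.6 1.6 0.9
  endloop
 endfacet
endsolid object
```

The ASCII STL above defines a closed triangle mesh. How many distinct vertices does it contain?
9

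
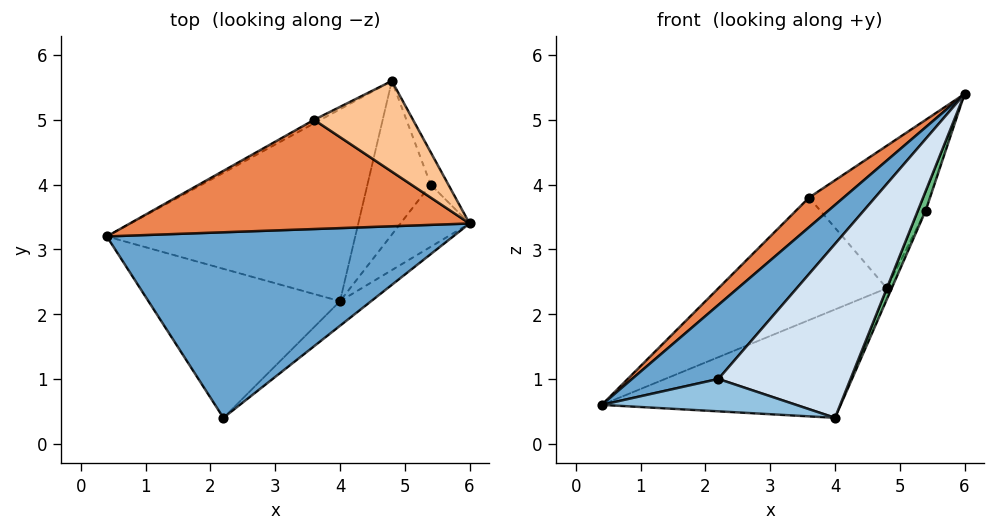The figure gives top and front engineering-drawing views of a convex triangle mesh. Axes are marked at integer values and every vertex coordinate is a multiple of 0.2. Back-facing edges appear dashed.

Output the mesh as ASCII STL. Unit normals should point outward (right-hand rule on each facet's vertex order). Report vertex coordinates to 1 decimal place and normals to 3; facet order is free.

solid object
 facet normal -0.616 -0.292 0.731
  outer loop
   vertex 2.2 0.4 1.0
   vertex 6.0 3.4 5.4
   vertex 0.4 3.2 0.6
  endloop
 endfacet
 facet normal -0.113 -0.211 -0.971
  outer loop
   vertex 4.0 2.2 0.4
   vertex 2.2 0.4 1.0
   vertex 0.4 3.2 0.6
  endloop
 endfacet
 facet normal 0.088 0.490 -0.867
  outer loop
   vertex 4.0 2.2 0.4
   vertex 0.4 3.2 0.6
   vertex 4.8 5.6 2.4
  endloop
 endfacet
 facet normal 0.686 -0.720 -0.102
  outer loop
   vertex 4.0 2.2 0.4
   vertex 6.0 3.4 5.4
   vertex 2.2 0.4 1.0
  endloop
 endfacet
 facet normal -0.633 -0.203 0.747
  outer loop
   vertex 3.6 5.0 3.8
   vertex 0.4 3.2 0.6
   vertex 6.0 3.4 5.4
  endloop
 endfacet
 facet normal -0.471 0.882 -0.025
  outer loop
   vertex 3.6 5.0 3.8
   vertex 4.8 5.6 2.4
   vertex 0.4 3.2 0.6
  endloop
 endfacet
 facet normal 0.200 0.827 0.526
  outer loop
   vertex 3.6 5.0 3.8
   vertex 6.0 3.4 5.4
   vertex 4.8 5.6 2.4
  endloop
 endfacet
 facet normal 0.951 0.159 -0.264
  outer loop
   vertex 5.4 4.0 3.6
   vertex 4.8 5.6 2.4
   vertex 6.0 3.4 5.4
  endloop
 endfacet
 facet normal 0.932 -0.108 -0.347
  outer loop
   vertex 5.4 4.0 3.6
   vertex 6.0 3.4 5.4
   vertex 4.0 2.2 0.4
  endloop
 endfacet
 facet normal 0.909 0.030 -0.415
  outer loop
   vertex 5.4 4.0 3.6
   vertex 4.0 2.2 0.4
   vertex 4.8 5.6 2.4
  endloop
 endfacet
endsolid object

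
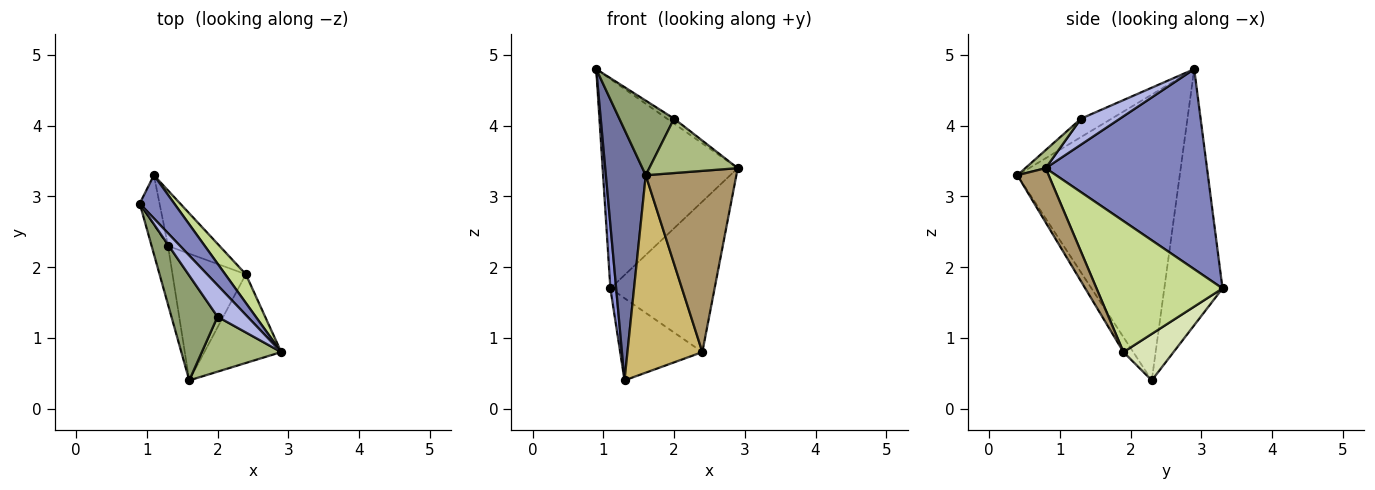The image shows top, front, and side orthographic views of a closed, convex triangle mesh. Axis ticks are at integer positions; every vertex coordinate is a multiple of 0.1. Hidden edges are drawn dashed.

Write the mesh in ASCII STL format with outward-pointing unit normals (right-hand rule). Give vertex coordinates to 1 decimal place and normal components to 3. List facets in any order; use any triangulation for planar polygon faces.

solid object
 facet normal -0.970 -0.238 -0.056
  outer loop
   vertex 1.3 2.3 0.4
   vertex 1.6 0.4 3.3
   vertex 0.9 2.9 4.8
  endloop
 endfacet
 facet normal 0.760 0.636 0.131
  outer loop
   vertex 1.1 3.3 1.7
   vertex 0.9 2.9 4.8
   vertex 2.9 0.8 3.4
  endloop
 endfacet
 facet normal -0.992 -0.099 -0.077
  outer loop
   vertex 1.1 3.3 1.7
   vertex 1.3 2.3 0.4
   vertex 0.9 2.9 4.8
  endloop
 endfacet
 facet normal 0.650 0.118 0.751
  outer loop
   vertex 2.0 1.3 4.1
   vertex 2.9 0.8 3.4
   vertex 0.9 2.9 4.8
  endloop
 endfacet
 facet normal -0.309 -0.551 0.775
  outer loop
   vertex 2.0 1.3 4.1
   vertex 0.9 2.9 4.8
   vertex 1.6 0.4 3.3
  endloop
 endfacet
 facet normal 0.160 -0.695 0.701
  outer loop
   vertex 2.0 1.3 4.1
   vertex 1.6 0.4 3.3
   vertex 2.9 0.8 3.4
  endloop
 endfacet
 facet normal 0.765 0.633 0.121
  outer loop
   vertex 2.4 1.9 0.8
   vertex 1.1 3.3 1.7
   vertex 2.9 0.8 3.4
  endloop
 endfacet
 facet normal 0.451 0.740 -0.500
  outer loop
   vertex 2.4 1.9 0.8
   vertex 1.3 2.3 0.4
   vertex 1.1 3.3 1.7
  endloop
 endfacet
 facet normal 0.296 -0.858 -0.420
  outer loop
   vertex 2.4 1.9 0.8
   vertex 2.9 0.8 3.4
   vertex 1.6 0.4 3.3
  endloop
 endfacet
 facet normal -0.109 -0.837 -0.537
  outer loop
   vertex 2.4 1.9 0.8
   vertex 1.6 0.4 3.3
   vertex 1.3 2.3 0.4
  endloop
 endfacet
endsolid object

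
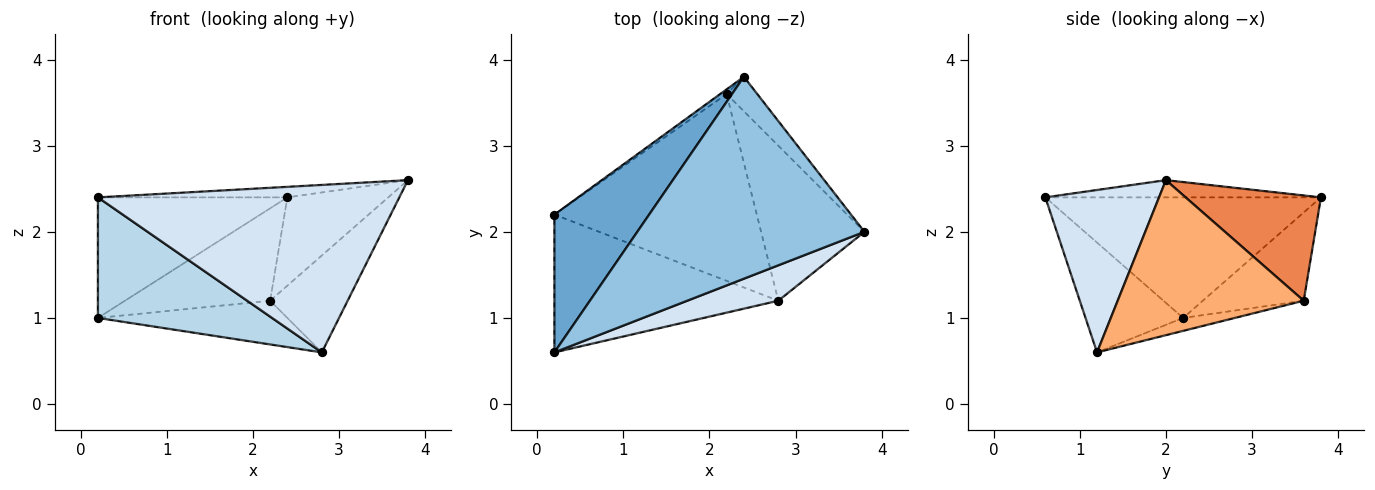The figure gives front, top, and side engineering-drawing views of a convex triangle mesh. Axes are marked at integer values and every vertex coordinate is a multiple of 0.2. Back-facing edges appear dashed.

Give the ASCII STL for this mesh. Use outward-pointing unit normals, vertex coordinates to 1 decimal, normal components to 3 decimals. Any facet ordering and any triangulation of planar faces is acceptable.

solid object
 facet normal -0.692 0.476 0.543
  outer loop
   vertex 0.2 0.6 2.4
   vertex 2.4 3.8 2.4
   vertex 0.2 2.2 1.0
  endloop
 endfacet
 facet normal -0.076 0.052 0.996
  outer loop
   vertex 0.2 0.6 2.4
   vertex 3.8 2.0 2.6
   vertex 2.4 3.8 2.4
  endloop
 endfacet
 facet normal -0.346 -0.618 -0.706
  outer loop
   vertex 2.8 1.2 0.6
   vertex 0.2 0.6 2.4
   vertex 0.2 2.2 1.0
  endloop
 endfacet
 facet normal 0.346 -0.918 0.194
  outer loop
   vertex 2.8 1.2 0.6
   vertex 3.8 2.0 2.6
   vertex 0.2 0.6 2.4
  endloop
 endfacet
 facet normal 0.781 0.582 -0.227
  outer loop
   vertex 2.2 3.6 1.2
   vertex 2.4 3.8 2.4
   vertex 3.8 2.0 2.6
  endloop
 endfacet
 facet normal 0.786 0.328 -0.524
  outer loop
   vertex 2.2 3.6 1.2
   vertex 3.8 2.0 2.6
   vertex 2.8 1.2 0.6
  endloop
 endfacet
 facet normal -0.570 0.820 -0.042
  outer loop
   vertex 2.2 3.6 1.2
   vertex 0.2 2.2 1.0
   vertex 2.4 3.8 2.4
  endloop
 endfacet
 facet normal -0.062 0.227 -0.972
  outer loop
   vertex 2.2 3.6 1.2
   vertex 2.8 1.2 0.6
   vertex 0.2 2.2 1.0
  endloop
 endfacet
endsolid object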